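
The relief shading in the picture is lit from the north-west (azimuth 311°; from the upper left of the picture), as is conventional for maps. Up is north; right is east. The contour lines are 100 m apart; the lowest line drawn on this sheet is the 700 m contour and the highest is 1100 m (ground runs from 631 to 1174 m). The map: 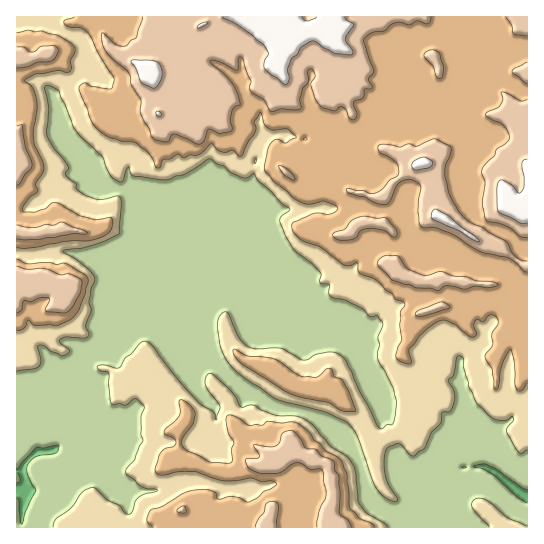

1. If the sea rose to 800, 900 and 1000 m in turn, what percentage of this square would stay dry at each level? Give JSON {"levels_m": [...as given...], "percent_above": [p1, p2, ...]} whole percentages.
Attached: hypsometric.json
{"levels_m": [800, 900, 1000], "percent_above": [69, 48, 17]}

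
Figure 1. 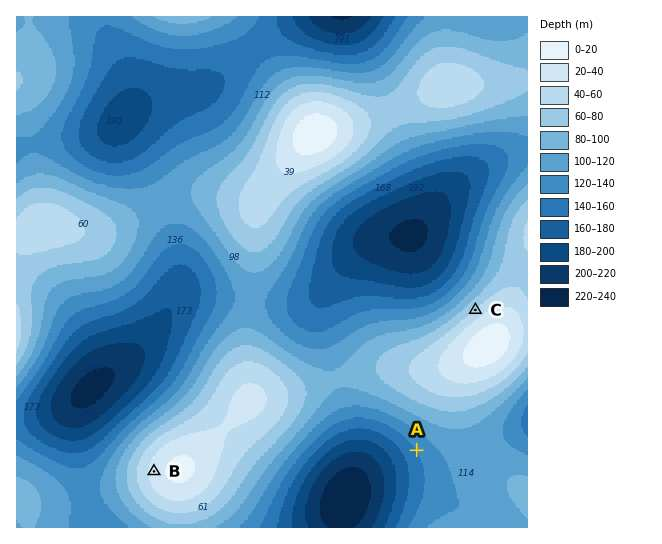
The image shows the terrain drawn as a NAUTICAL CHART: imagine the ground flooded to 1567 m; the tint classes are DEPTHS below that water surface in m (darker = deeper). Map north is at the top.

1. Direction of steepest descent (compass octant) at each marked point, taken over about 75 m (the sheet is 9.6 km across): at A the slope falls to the SW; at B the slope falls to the W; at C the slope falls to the NW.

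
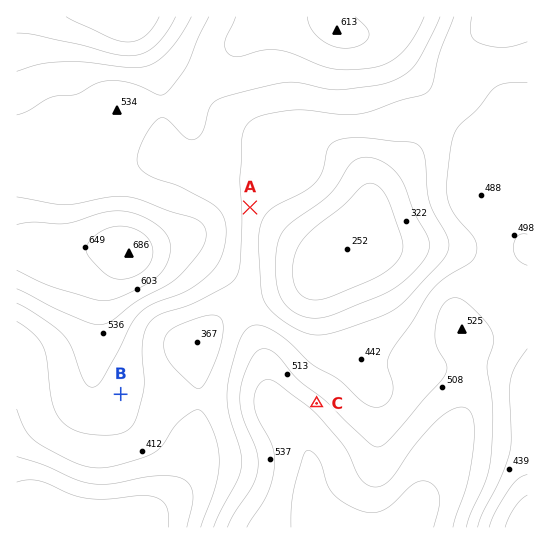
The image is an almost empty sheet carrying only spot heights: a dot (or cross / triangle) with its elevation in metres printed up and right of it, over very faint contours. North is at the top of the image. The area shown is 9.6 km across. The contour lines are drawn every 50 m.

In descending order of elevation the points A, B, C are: C B A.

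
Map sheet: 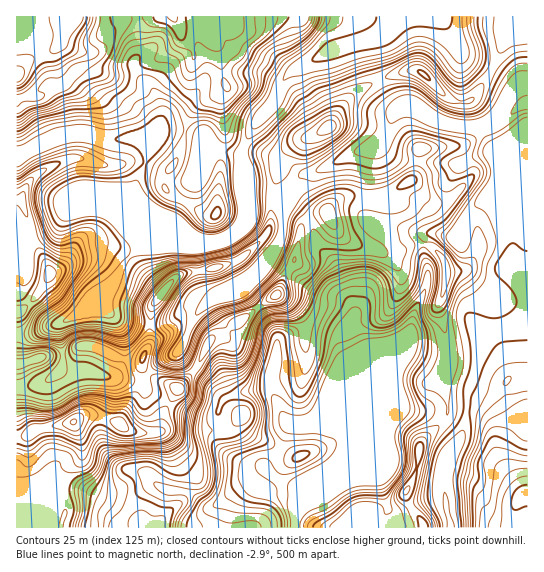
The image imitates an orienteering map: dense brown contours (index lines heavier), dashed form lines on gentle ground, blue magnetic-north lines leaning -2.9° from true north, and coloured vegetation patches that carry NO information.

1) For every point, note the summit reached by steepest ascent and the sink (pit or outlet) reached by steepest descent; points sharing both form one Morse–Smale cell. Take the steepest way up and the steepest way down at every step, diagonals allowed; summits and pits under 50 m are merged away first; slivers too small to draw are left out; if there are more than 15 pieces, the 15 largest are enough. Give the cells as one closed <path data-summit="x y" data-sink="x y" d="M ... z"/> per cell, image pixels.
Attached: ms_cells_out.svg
<path data-summit="74 422" data-sink="297 514" d="M289 192l-7 7-11-1-2 31-8 12-15 14-13 8-34 8 4 18 10 9-4 5-11 9-13-1-20 13-14 0-2 2 0 19-8 16-20-2-22-11-17-3-11 10-8 2-2 12-12 11-14 5-19 4 1 139 277 0 3-18 10-9 10-4 19-19 13-29 0-15-7-9-4-1-21-3-12 4-12 0-9-7-13-31 0-14 5-16 1-20-13-23-20-24 3-11 22-22 1 3 24 13 17 16 16 7 12 1 13 9-16-40-19-20-8-25-8-10-14-9z"/><path data-summit="74 422" data-sink="451 527" d="M527 103l-10 5-23 20-13 5-15 11-11 2 6 5 11 20 0 4-23 25-7 3-9 0-7-4-15-18-8 3-14 11-22 3 0 19 2 3 10 5 51 8-6 12 7 2 14 16 2 14-4 18-4 8 0 10 5 13 5 25-1 14-5 12 5 34-5 11 14 15 1 4 7-18 3-33 8-20 3-13 5-10 10-11 8-4 26-5z"/><path data-summit="17 75" data-sink="395 17" d="M137 16l-63 0-9 14-2 12-10 9 4 32-8 5-8 8-7 1-18-20 1 79 44-20 13-3 12 0 27 7 17-1 8 4 9 12 2-2-1-2 2 1 9-10 6-11 16 0 20 5 5 3 9 10 26 5 14-29 21-26 5-16-18-10-8-1-28 0-13 3-10 6-9 14-13 13-17 9-4 6 0-13-4-12-5-9-12-11-7-11 0-5 7-8z"/><path data-summit="329 214" data-sink="297 514" d="M374 147l-19 5-30 16-24 8-9 11-5 14 2 3 12 7 8 10 8 25 19 20 17 41-1 11-8 8-4 8 3 13 6 11-2 11 0 61 2 4 0 15-10 26 18-18 6-11 46-111 4-20 12-25 3-12-5-34-9 0-21 9-14-1-34-13-9-9-7-12-1-8 10-10 9-4 21 1 0-19z"/><path data-summit="525 494" data-sink="451 527" d="M527 328l-16 1-17 7-7 7-8 14-12 38-3 34-17 30-4 16 4 38 4 15 66-1-1-22 7-14-18-26-2-14 4-12 21-26z"/><path data-summit="277 295" data-sink="297 514" d="M269 257l-22 22-3 11 20 24 13 23-1 20-5 16 1 20 12 25 9 7 12 0 16-4 6 3 11 0 8 5 1-60 2-11-6-11-3-13 4-8 8-8 1-8-8-10-6-3-12-1-16-7-17-16-24-13z"/><path data-summit="173 17" data-sink="395 17" d="M294 16l-57 0-2 13-5 4-15 7-5 0-9-12-10-7-13 2-5-7-35 0 2 38-7 8 0 5 7 11 15 15 6 17 0 11 21-13 13-13 9-14 10-6 13-3 28 0 8 1 19 10 8-11 27-13-18-20-4-10z"/><path data-summit="74 422" data-sink="395 17" d="M86 133l-25 3-45 21 0 42 7 3 9 29-1 8 20-8 15-19 25-4 14 1 64 27 22-1-12-11-24-11-23-18 5-17 10-19-2-9-7-7-8-4-17 1z"/><path data-summit="74 422" data-sink="297 514" d="M527 16l-14 1 0 10-6 10-15 32 24 17-19 28-16 14-20-1-22-6-26-16-12 2-8 7-6 20-15 17-4 27 1 19 12 0 8-2 14-11 8-3 15 18 7 4 9 0 12-7 17-18 1-7-11-20-6-5 11-2 15-11 13-5 23-20 11-6z"/><path data-summit="406 491" data-sink="297 514" d="M402 408l-6 5-11 16-68 68-10 4-10 9-2 18 129-1-13-20-6-14 8-14 4-12 3-22 21-23-8-7z"/><path data-summit="329 127" data-sink="395 17" d="M370 40l-43 12-39 22-8 12-4 13-25 32-10 22 3 13 0 19 6 12 20 0 7-19 4-21 16-14 30-15 24-32 14-9 14-6-7-24z"/><path data-summit="217 214" data-sink="395 17" d="M181 131l-16 0-2 2-4 9-12 13-2 8-8 15-5 17 23 18 24 11 12 12 8 4 23 0 13-8 9-13 0-52-3-12-26-6-9-10z"/><path data-summit="50 274" data-sink="395 17" d="M91 208l-25 4-15 19-19 8 16 27 1 11-13 20-11 11-9 5 1 22 21-3 39-17 20-24 12-7 10-10 8-15 14-14 20-8 31 0-23-1-64-27z"/><path data-summit="74 422" data-sink="297 514" d="M429 245l-5 1 0 12 4 11-1 17-12 25-6 24-17 38-33 82 26-26 16-21 32 7 9 8 6-12-5-34 5-12 1-14-5-25-5-13 0-10 6-18 2-15-4-12z"/><path data-summit="423 74" data-sink="395 17" d="M438 16l-43 0-4 11-9 9-11 5 5 32 5 7 16-7 21-2 33 29 11 3 7-2 6-4 17-27-29-14-18-33z"/>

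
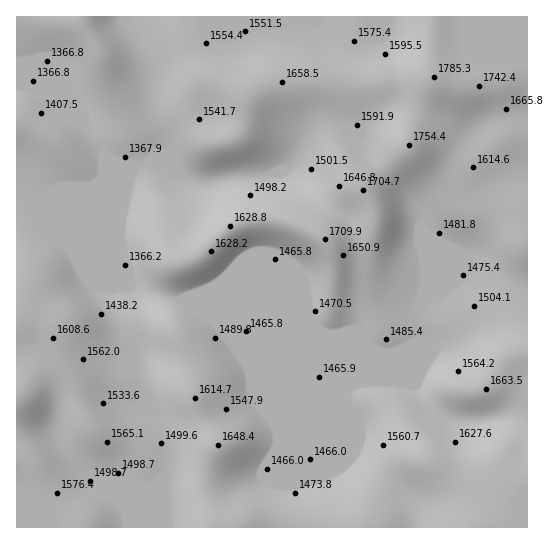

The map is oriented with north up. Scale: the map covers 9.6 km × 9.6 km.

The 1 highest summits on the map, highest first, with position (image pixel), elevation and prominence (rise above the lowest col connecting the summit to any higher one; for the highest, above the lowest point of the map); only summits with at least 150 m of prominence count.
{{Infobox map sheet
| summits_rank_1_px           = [434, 77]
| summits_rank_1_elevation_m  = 1785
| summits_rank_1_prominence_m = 258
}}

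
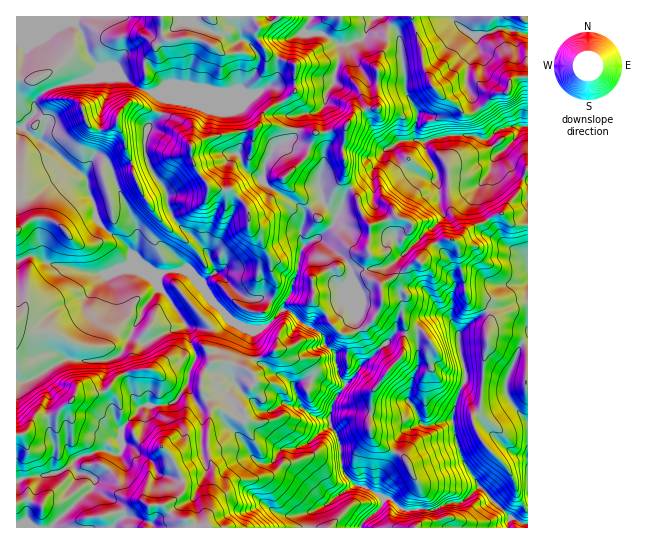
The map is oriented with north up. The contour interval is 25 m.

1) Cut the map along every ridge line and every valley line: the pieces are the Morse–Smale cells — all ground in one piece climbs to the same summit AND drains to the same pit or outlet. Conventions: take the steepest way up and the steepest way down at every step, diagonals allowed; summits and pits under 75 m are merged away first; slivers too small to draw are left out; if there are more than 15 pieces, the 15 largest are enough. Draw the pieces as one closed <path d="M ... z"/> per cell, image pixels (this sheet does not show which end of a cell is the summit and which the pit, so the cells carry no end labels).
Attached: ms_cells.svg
<path d="M382 16l-365 0-1 245 3 0 10-5 6 0 19 9 19 3 16 5 20 2 12-6 17 0 20 4 1 16-15 17-3 9-10 19 11 9 5 0 38-19 8 4 17 0 16-11 23 12 10 0 8-4 16-16-18-12-18 2-5-3-20-20-7-3-2-8-6-14-34-33-5-12-1-13-19-30-3-8 0-20 3-8 13-13 3-16-8-5 3-2 76 0 10 4 9 0 15-8 4 0 4 4 2 8 6 14 5 3 10-1-4 6-1 14-22 15-8 13-2 14 0 5 3 3 29 18 9 10 0 9-4 12 4 12-4 7-1 14-7 18 0 5-8 15 0 4 40 28 1 8 11 10 3 20 6 8-7 12-11-8-20-8-10 4-2 7 7 18 15 9 12 2 3 10 7 9 4 32 12 15-28 19-14 7-4 4 0 12 52 1 7-10 12-9 5-10 5 0 16 12 25 0 19-8 11 0 18-16 30 28 0 13 18 0 1-303-11 0-7-2-8-10-7 2-9 6-16 7-15 13-9-2-15 6-12 16-4 0-34 24-11-6-5-9 2-11 2-4-1-10 3-19-10-12-4-16-10-16-4-36 2-7 0-12 7-10 11-8 14-2 0-44 8-17 2-16 2-4z"/><path d="M35 256l-6 0-13 6 1 219 9-4 19-1 16-4 12-8 5-7 20-6 8 0 12 4 5-11 11-3 7-7 7-27 2-2 15 0 10-4 12-17 2 7 9 13 19-9 9-2 6-4-4 6 11 19-7 15 12 13 7 13 12 9 8-1 8-12 6-3 12 0 9-4 25-18-2-7-12-2-16-10-6-17 0-5 12-6 20 8 11 8 7-12-6-8-3-20-11-10-1-8-5-5-16-8-12-12-8-3-16 16-8 4-14-1-19-11-16 11-17 0-8-4-38 19-5 0-11-9 10-19 3-9 15-17-1-16-20-4-17 0-12 6-20-2-16-5-19-3z"/><path d="M187 384l-12 17-10 4-15 0-2 2-7 27-7 7-11 3-5 11-12-4-8 0-20 6-5 7-12 8-16 4-19 1-9 4-1 46 293 1 0-13 4-4 14-7 28-19-12-15-4-32-8-11-9 4-16 13-9 4-12 0-6 3-8 12-8 1-12-9-7-13-12-13 7-15-10-15 0-8-12 4-19 9-9-13z"/><path d="M273 87l-4 0-15 8-9 0-10-4-78 1 7 6 0 5-4 14-13 13-2 25 8 19 14 19 1 13 5 12 34 33 6 14 2 8 7 3 20 20 5 3 18-2 18 12 9-19 0-5 7-18 1-14 4-7-4-9 4-15 0-9-9-10-32-21 2-19 8-13 5-5 12-5 6-7 1-16-7-1-5-3-6-14-2-8z"/><path d="M390 25l-3 5-3 20-7 13 0 44-14 2-11 8-7 10 0 12-2 7 4 36 10 16 4 16 10 12-3 19 1 10-2 4-2 11 5 9 11 6 34-24 4 0 12-16 15-6 9 2 15-13 16-7 9-6 7-2 8 10 7 2 9 0 2-2 0-96-21 0-10 4-11 9-20-5-29 2-10 4-10-1-2-2 0-12 2-5 0-10-12-21 0-16-6-40z"/><path d="M453 16l-40 0-1 2 9 29 3 22 8 17 11 11 10 4 10 12 10 0 21-18 13-3 2-10 4-3 15-2 0-42-11-4-20-2-23 7-9-5-12-12z"/><path d="M411 16l-12 1-8 9 8 8 6 40 0 16 12 21 0 10-2 5 0 12 2 2 10 1 4-2 22-4 24 1 9 4 13-11 8-2 21-1-1-49-14 2-4 3-2 10-13 3-21 18-10 0-10-12-10-4-11-11-8-17-3-22z"/><path d="M479 487l-16 14-13 2-19 8-25 0-16-12-5 0-5 10-10 7-9 9 0 2 146 1 4-10-2-3z"/><path d="M527 16l-73 0-1 3 12 12 9 5 23-7 20 2 10 4z"/>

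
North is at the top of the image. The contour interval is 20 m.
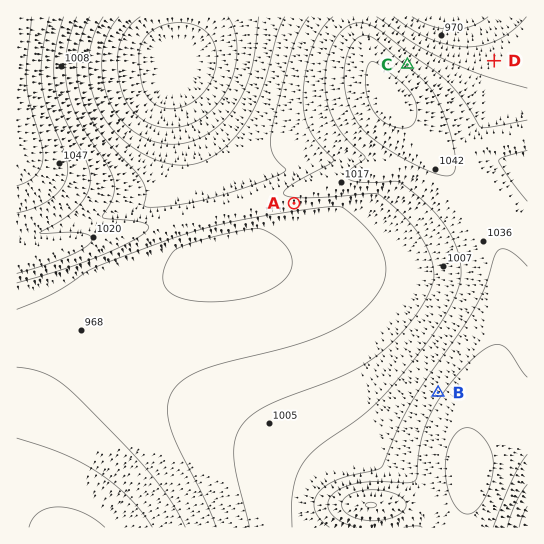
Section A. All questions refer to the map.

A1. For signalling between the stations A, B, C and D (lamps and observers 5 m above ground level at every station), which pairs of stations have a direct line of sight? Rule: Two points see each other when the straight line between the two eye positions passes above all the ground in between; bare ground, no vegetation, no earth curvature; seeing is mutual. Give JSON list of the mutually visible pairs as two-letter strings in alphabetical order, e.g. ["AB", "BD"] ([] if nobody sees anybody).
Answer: ["AB", "CD"]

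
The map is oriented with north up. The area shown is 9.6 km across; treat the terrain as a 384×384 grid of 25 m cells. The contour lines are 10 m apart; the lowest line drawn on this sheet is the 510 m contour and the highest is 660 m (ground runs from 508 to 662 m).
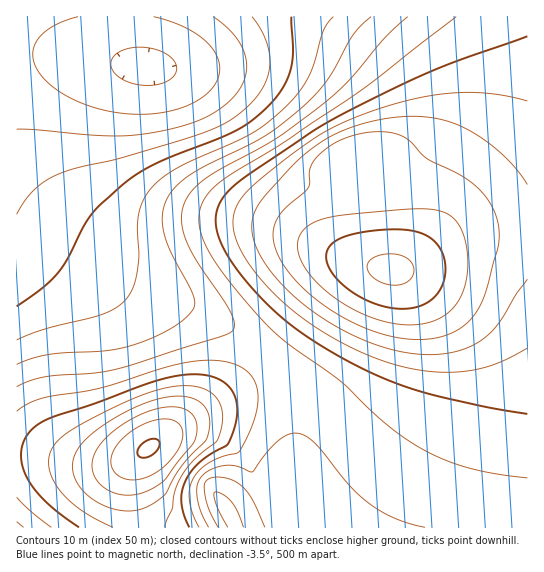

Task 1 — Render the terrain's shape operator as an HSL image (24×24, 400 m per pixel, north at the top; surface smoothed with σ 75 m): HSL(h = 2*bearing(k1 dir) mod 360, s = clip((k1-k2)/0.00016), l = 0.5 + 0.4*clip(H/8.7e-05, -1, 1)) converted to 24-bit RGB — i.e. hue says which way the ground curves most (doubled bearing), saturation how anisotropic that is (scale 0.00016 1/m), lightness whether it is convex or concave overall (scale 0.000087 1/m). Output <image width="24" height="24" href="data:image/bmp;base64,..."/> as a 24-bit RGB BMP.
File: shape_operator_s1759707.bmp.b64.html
<image width="24" height="24" href="data:image/bmp;base64,Qk32BgAAAAAAADYAAAAoAAAAGAAAABgAAAABABgAAAAAAMAGAAATCwAAEwsAAAAAAAAAAAAAjXyLiXqMjHuHk4p0l6ZegbVDZLQzaf9UXJ5JLwIxXhpigKhui82BhnCFhXWDhHqBhHyAhH1/hH1/hH2AhH6BhH6BhH6ChH6DhoGYgHmejXikqoGmsoeCua9vpdlMXv8DLVQXMQAzU2xXeuJyhoVwgXN+g3d/g3p/g3x+g31+hH1/hH5/hH6AhH6BhH6ChH6Eg4uidYCrc3C2nH/BzZjM0qW24cOk+rwyKgoJBi0sL7lbVs1pbXN3fHZ8gHl9gnt9g3x9g319g319g35+g35/g3+Ag3+Bg3+DhZilcpGuZIG5b3TEspbT5bvk6sjf/8zoljP1AJLjM//BUH+GY3Z9c3d9fnp+gXt8g3x8g358g358g399goB+goB/gYCAgoCCiKGidJ6mWpauVo22eYi9xKnS6sbj7sXn3bH1cXTnSV2qTmOOXm2EbnSAe3l+gXt8g3x7g357g4B7g4F8g4J9goJ+gYF/gIGAh5yQepqRX5uWTpuXVKCbg6Giw5+v36bE35TOw2/Pg1G3XlGbXV2LbGyDe3d/gXp7g3t5hX11hYBxhoRvgoVxf4R2foJ8foJ+iJeBf5F7a4p1VYZtSYVgUYxTmqBlvH9yzXGMymOnuVS6iVSidl6Qd2qFgWtzg2hdh2xRiXZNi4NQhoxWeoxccIpia4hpdYR5i5R3jY90gIZvZ31iUnpRUX5Gb4lHnY9NsmhPtlJlr1KGnlaTjVJ7gUhTgUxDh19HjHNPkIhXipNde5ZibJZkZpRtaJB4a4p/i5BvjoluiIBsf3xpb3lgZHpUan9Mg4hLk3xOmmJSmUlUkDdKhzdFhkNIiVhRjXFekolojpdvgJxycaBybqB9a5yGaZaNaYmMiYtti4RtiHtsg3ZrfndqeHtldX1ee4FahHlWhkw/iDIzjDpDjUpUjl1kjnBxj4iBjJeIiaCLhqaOf6iRd6WUb5+Yao+VaHmKhodvh4FvhnpvhHZvgXRwfndwfXtvfW9ifEZFgEBEh0lRjVllj2x8kH6SiY2bjpylk6WrlqyulK6qjKulf6Sic5GbaXiPZ2mFhIRzhH9zhHt0g3d0gnV1gXZ3gWpygE5ig09lh1tvi2qAiXmRg4mch5mqi6O0j6e5lae6mqe3nKexlqGphpCfc3WUbmaJbG6GgYF5gX95gnx6gnp7g3p/hHF/h1Z7i1iDjWOPhHGTfH6agpWmhaSyh6y6ia29i6i9kKG6l5u1oJqvopOomICei2mVe2iLc36Nf4B9gIB+gH6CgH2EgXmGhmCMhl2TgWWbfHGffICkg5aqhaawhbG1g7O2gq20gqKuh5WnkY2jpYugqH6VpGqOmWmTfHmSdXaOfoODfoKFfYGHfH+KeG6OdGGYcGWjb26reH2xgoyziZivi6Oog6SWd6GEb5t6b5J3eIl1i3t0mmxqpF9nn218lYKVh3qRfnWNfYaHfIeKe4eMeYSQZ2yXZG6jaXqtb4S2eIm8gYm9kIm5pYuupHx6n5VXgpBEboNAcHxGfnhMinNSmIhqlIyBkH6FjXiMhnWLe4qJeo2NeY2QdouTZoCbZIilZpCtapSyb5K1dIi4gHm+q3zO3Xzd3XCuwmFOiY4+XXc3WYNDXpdZeJZtjI54int5iXeBh3aGeoyHeI+Kd5GOdZKSZ5GXYZicYZ2eYp2bY5mXZZKTZYKTY2eik27G2p7x983+7M75mpPdbJ7AaaWkcpKFfYd7hXx7hnh/hXeDeIyAdo6AdI6Bco2CbouCY4h4XYRqWn9dX3lXY3RRYnBKW25FUnVFWJBSu5J65aPd6afwxYrgnXrAinmiiHuRiXuKiHmGhniFdYt1c4tycIlvboVtbIFra3toaXdjanNda3FXbHFUanJTY3dQW31GWoQ5aY0xlpw2sHxEt1tgsWmLpXGWmnWTknaNjHeJiXiHfYlyfIhueoVqd4FmdXxic3dfcXNbcHFZcHBXcHJWb3VVbnlTbX9QbYVKcYtFfJBDkJRGmIlQmXldmG9nlG90kHR9jXaCiniDhohwhoZrg4Jnf3xie3dednJac29YcW5XcXFWcHRXcHhYb31ab4NbcIhbc4xceI5dgY9ei5Bhj4plj4FqjXtvi3ZziXZ4iHh9iIBwhnxshHdogHNkfG9heG1gdW1fc3BgcnRhbnhia35jaIVkZotnaZBtbZFzco90eox2hIp3iol1ioR0ioB0iH11h3p3hXh5iHhyiHRvhm9tg2xrgGtrfGtteG1udnRwcHpyboF0bIp4apV/apyJbaCVcqCgeJKcfoWWh4GQjX+IjHx8in15iH54hn15hHx6"/>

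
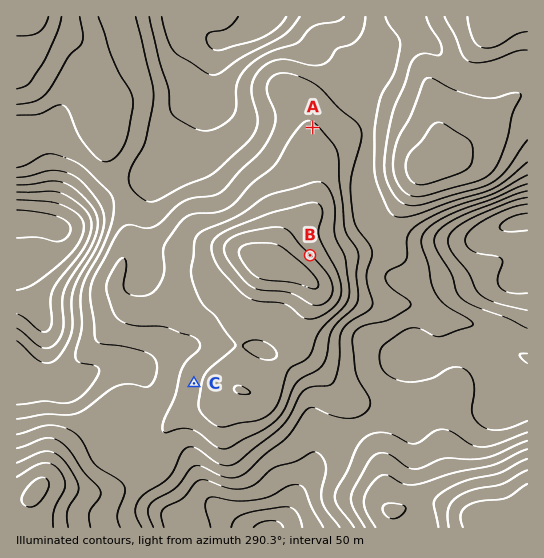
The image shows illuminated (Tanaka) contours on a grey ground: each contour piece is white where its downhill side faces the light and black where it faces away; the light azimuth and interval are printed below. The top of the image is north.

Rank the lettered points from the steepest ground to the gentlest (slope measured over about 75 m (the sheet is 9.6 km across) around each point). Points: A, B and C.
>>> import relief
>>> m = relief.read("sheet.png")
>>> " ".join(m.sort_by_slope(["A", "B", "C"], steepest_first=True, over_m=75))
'B C A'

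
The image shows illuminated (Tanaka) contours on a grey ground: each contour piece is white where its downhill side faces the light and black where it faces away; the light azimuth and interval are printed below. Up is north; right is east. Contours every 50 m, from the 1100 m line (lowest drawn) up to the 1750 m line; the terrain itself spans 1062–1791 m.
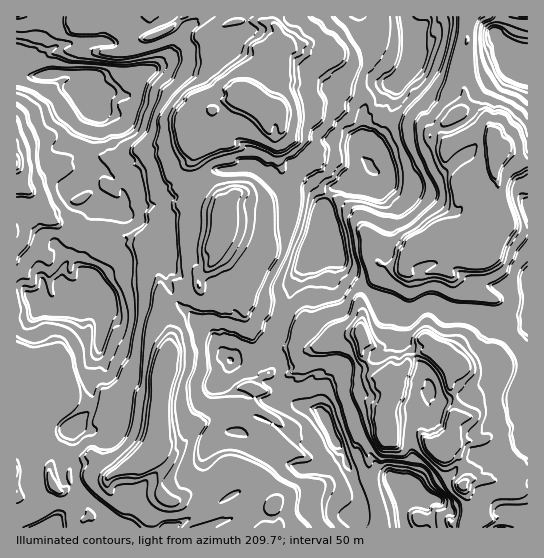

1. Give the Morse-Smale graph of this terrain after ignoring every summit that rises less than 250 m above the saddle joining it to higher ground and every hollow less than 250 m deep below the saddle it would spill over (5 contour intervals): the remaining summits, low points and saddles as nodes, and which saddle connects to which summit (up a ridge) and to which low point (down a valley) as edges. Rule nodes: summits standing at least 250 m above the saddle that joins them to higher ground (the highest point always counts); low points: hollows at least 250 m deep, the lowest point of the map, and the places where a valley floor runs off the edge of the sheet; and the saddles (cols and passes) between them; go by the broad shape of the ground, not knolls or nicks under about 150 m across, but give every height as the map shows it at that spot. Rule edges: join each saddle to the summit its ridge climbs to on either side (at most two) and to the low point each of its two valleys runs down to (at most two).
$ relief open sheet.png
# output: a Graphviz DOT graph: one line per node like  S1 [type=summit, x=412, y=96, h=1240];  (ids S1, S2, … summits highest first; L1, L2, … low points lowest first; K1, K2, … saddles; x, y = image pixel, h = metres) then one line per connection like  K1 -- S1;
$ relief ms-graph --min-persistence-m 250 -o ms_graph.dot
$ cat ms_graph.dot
graph terrain {
  S1 [type=summit, x=89, y=91, h=1791];
  S2 [type=summit, x=371, y=167, h=1727];
  S3 [type=summit, x=525, y=75, h=1674];
  L1 [type=low, x=494, y=158, h=1062];
  L2 [type=low, x=246, y=98, h=1062];
  L3 [type=low, x=17, y=165, h=1197];
  K1 [type=saddle, x=79, y=235, h=1545];
  K2 [type=saddle, x=279, y=374, h=1527];
  K3 [type=saddle, x=174, y=298, h=1340];
  K4 [type=saddle, x=466, y=29, h=1303];
  K1 -- S1;
  K1 -- L2;
  K1 -- L3;
  K2 -- S2;
  K2 -- L2;
  K2 -- L1;
  K3 -- S1;
  K3 -- S2;
  K3 -- L2;
  K4 -- S2;
  K4 -- S3;
  K4 -- L1;
}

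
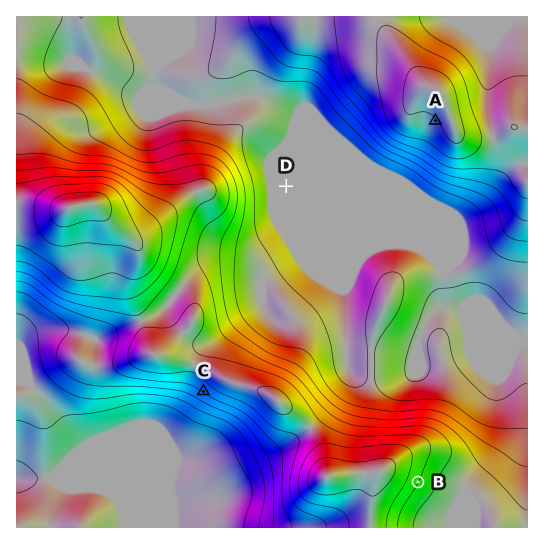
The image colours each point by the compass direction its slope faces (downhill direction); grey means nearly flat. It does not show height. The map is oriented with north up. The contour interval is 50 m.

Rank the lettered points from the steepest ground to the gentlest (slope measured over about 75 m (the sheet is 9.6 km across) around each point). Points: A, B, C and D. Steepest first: C B A D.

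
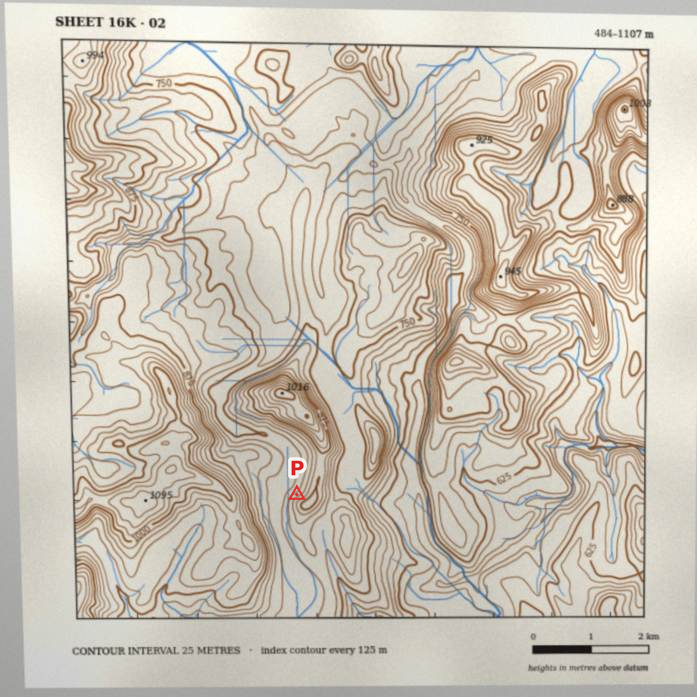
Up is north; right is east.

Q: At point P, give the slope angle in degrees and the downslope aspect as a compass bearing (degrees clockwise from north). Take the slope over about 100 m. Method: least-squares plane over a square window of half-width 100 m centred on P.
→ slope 18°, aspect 321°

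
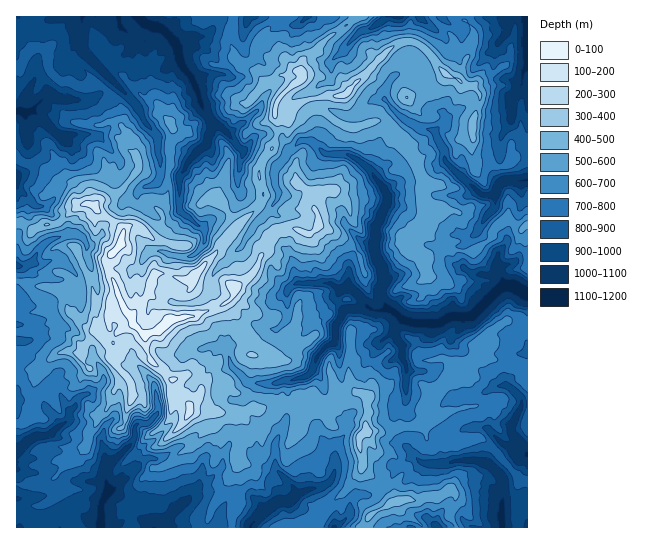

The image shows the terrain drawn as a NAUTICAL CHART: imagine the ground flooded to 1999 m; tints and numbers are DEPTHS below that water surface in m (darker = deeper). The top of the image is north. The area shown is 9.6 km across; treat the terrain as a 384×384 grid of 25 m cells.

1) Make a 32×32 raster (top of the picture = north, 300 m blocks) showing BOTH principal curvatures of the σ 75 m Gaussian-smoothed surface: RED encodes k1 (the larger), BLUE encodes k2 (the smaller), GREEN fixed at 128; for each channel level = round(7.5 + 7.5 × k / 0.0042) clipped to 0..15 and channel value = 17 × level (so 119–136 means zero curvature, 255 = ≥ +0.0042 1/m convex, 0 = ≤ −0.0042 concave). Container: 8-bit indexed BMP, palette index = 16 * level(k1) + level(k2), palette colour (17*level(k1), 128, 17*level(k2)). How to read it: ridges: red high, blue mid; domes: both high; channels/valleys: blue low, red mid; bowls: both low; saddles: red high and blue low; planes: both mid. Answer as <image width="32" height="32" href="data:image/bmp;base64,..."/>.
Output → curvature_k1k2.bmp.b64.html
<image width="32" height="32" href="data:image/bmp;base64,Qk02CAAAAAAAADYEAAAoAAAAIAAAACAAAAABAAgAAAAAAAAEAAATCwAAEwsAAAABAAAAAAAAAIAAABGAAAAigAAAM4AAAESAAABVgAAAZoAAAHeAAACIgAAAmYAAAKqAAAC7gAAAzIAAAN2AAADugAAA/4AAAACAEQARgBEAIoARADOAEQBEgBEAVYARAGaAEQB3gBEAiIARAJmAEQCqgBEAu4ARAMyAEQDdgBEA7oARAP+AEQAAgCIAEYAiACKAIgAzgCIARIAiAFWAIgBmgCIAd4AiAIiAIgCZgCIAqoAiALuAIgDMgCIA3YAiAO6AIgD/gCIAAIAzABGAMwAigDMAM4AzAESAMwBVgDMAZoAzAHeAMwCIgDMAmYAzAKqAMwC7gDMAzIAzAN2AMwDugDMA/4AzAACARAARgEQAIoBEADOARABEgEQAVYBEAGaARAB3gEQAiIBEAJmARACqgEQAu4BEAMyARADdgEQA7oBEAP+ARAAAgFUAEYBVACKAVQAzgFUARIBVAFWAVQBmgFUAd4BVAIiAVQCZgFUAqoBVALuAVQDMgFUA3YBVAO6AVQD/gFUAAIBmABGAZgAigGYAM4BmAESAZgBVgGYAZoBmAHeAZgCIgGYAmYBmAKqAZgC7gGYAzIBmAN2AZgDugGYA/4BmAACAdwARgHcAIoB3ADOAdwBEgHcAVYB3AGaAdwB3gHcAiIB3AJmAdwCqgHcAu4B3AMyAdwDdgHcA7oB3AP+AdwAAgIgAEYCIACKAiAAzgIgARICIAFWAiABmgIgAd4CIAIiAiACZgIgAqoCIALuAiADMgIgA3YCIAO6AiAD/gIgAAICZABGAmQAigJkAM4CZAESAmQBVgJkAZoCZAHeAmQCIgJkAmYCZAKqAmQC7gJkAzICZAN2AmQDugJkA/4CZAACAqgARgKoAIoCqADOAqgBEgKoAVYCqAGaAqgB3gKoAiICqAJmAqgCqgKoAu4CqAMyAqgDdgKoA7oCqAP+AqgAAgLsAEYC7ACKAuwAzgLsARIC7AFWAuwBmgLsAd4C7AIiAuwCZgLsAqoC7ALuAuwDMgLsA3YC7AO6AuwD/gLsAAIDMABGAzAAigMwAM4DMAESAzABVgMwAZoDMAHeAzACIgMwAmYDMAKqAzAC7gMwAzIDMAN2AzADugMwA/4DMAACA3QARgN0AIoDdADOA3QBEgN0AVYDdAGaA3QB3gN0AiIDdAJmA3QCqgN0Au4DdAMyA3QDdgN0A7oDdAP+A3QAAgO4AEYDuACKA7gAzgO4ARIDuAFWA7gBmgO4Ad4DuAIiA7gCZgO4AqoDuALuA7gDMgO4A3YDuAO6A7gD/gO4AAID/ABGA/wAigP8AM4D/AESA/wBVgP8AZoD/AHeA/wCIgP8AmYD/AKqA/wC7gP8AzID/AN2A/wDugP8A/4D/AIaWhqeVc5emhYKnuJTngbPZ1se0kNfGhrbCktS1loLGpaaXhqeCp5aXlXGWtsamgYCCuOeks7X459W2x6eGctfGtqemtoN0x4aXhnOnppS3poGAgeaUo6SVlsfZloaCx5WWp5WlgcaT6LeHg5THqKeRt7ejhfiVdKaEg7bHsrLnpbenx9hyoMShsbeDtcaWprOXl4R095amkpOTkICj9nKQoKOm95DWoOf3k6aWlYanksiWhJL4toSEqKfG2NWikufHkILWsfZwoMXnhJeGl5eDt4THgdallaeol4WTk6PDpqXGgLf1w9bAtte2tqWnuLant8eVs7aEk6eHp7jIuZCVpaTFcLW1+YDXlcd1ppSUpbfIpLbXyKaAuJeFlJOjoZa3dIXogNa1kPbHpaakkZOAkIDmpIWnyJCzlpiYloTHl6bWpdS0toL3hISWt5G6yMjZgPfClrWzoOm3p7aXpraThJW3w6allbSVdYSDg8eXlqbXkNOlcNLTpreTyKiHhrWWdYO3p5XWxuiFlXWVpXSUprai1On4oqOCgpR017ent4eVx4Smt7eDtvX21qamtqXGh8iQkYGAo5WUgpGD2LeWlraWlJXnhLZzpJKD55Z0gMbIpdLAweW1yJfGhoKzcta2pYSktdaD2MXX16HZ5paVgJCQkPiygdW4uNi0pZKTkJKUk7HnlJHGhJH2soOmxbeTl7iC9oCWpreWcbSlkuXWkMX5kLf4pZDR9pD2k4PnhJW4hrbEgLm4hpa259Wh59X3sXCTgfjV1pWWkJb4gLfm18jItMWAubenhoSB5bPotqbjxrfllKaTtYC0krT2kJSUtqaix4CVlrenx8iA97SBo4LZ6ceDgrjHoNnIlHP2gZTIpceXtnCXxpSTtbDWpZOXpqWnlbW0gOWQqMeipeaR6KW4uKiAk4bX2MWQ5ZCAtKenlYS2hOi09IC4pOOk9oDndJbJkIG3lsWCkOi21re1lcZzprWk6IH1g4CU9WD3s8OkgICjpobIt5C31oWkpqPXkGGRgcjIgNbYtNGQ5ZLTk4KXuKiGx7ekkLj4hZOmlJPG+OfH2JOj6be0kKWg1tm4lbalpsi0gMWShfiGg6SUk6OCg4W2gNe4lnCW2fiA56W2tMaDk6DplYSVxJZzpKWlpce3xZDWp5emgcemluTE1ZGz+MaFs8ellbfnqJWCuJW2lraA14amhIGUooK0pZXZyJKW18ZzhnX41oLF1ZOnlpelgNeWhpeWg8em2JSWt6bVk3GW98VkxrWE1nHWk5eXqYW1p4aVp4SEc4bHk5enhZb3kqGW1/jHk5bHlaKzlpWVhaWmhaWDhafIs9eBpsaihIX1w4CBppLEtceWhLQ="/>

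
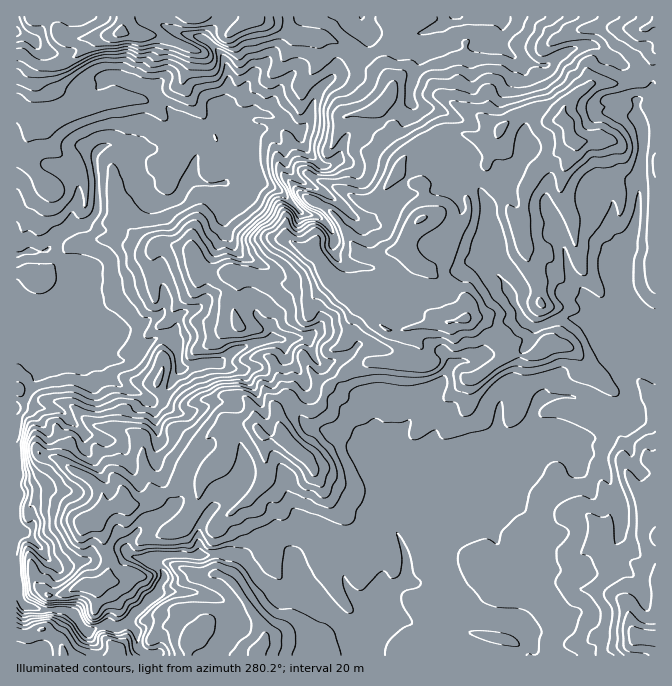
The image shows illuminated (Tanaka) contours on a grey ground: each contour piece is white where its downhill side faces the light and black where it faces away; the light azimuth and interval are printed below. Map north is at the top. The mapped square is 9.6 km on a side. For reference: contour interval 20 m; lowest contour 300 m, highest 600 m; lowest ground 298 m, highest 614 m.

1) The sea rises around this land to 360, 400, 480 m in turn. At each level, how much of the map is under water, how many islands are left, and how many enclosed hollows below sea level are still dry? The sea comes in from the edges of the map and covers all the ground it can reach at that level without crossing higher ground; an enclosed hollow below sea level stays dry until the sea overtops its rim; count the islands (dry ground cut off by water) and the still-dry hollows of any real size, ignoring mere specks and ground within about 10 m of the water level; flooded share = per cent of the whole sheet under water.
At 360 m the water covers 11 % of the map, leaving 0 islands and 0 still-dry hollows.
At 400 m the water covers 18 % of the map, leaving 0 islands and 0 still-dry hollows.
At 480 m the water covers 49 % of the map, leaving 0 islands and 0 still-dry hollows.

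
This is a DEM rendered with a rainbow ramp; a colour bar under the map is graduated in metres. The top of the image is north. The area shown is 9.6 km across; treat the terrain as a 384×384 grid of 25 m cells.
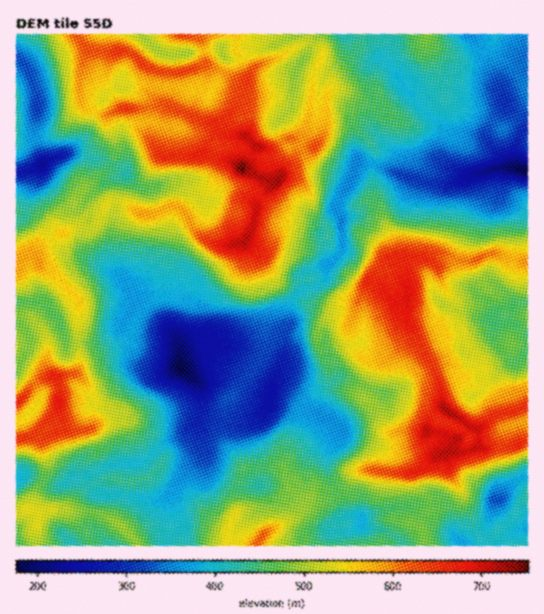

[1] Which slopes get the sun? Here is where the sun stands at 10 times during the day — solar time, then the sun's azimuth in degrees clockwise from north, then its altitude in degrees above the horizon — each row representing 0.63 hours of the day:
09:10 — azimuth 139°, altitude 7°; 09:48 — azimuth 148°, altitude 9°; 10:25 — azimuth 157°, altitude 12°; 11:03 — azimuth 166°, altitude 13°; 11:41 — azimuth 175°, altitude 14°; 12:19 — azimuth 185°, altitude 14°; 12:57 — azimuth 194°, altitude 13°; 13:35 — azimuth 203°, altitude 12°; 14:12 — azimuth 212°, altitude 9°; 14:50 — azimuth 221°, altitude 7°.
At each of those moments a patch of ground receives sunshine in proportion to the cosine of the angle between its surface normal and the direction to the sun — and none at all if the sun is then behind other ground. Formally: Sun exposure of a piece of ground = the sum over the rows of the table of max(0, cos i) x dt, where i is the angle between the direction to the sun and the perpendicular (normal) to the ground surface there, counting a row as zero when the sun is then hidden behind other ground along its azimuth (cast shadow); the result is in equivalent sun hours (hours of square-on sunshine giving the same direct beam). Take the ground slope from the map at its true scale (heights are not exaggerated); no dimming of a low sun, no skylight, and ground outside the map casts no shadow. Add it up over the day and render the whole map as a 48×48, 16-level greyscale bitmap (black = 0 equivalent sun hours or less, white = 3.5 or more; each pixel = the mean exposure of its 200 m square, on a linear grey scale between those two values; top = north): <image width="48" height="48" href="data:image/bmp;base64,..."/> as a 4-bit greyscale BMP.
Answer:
<image width="48" height="48" href="data:image/bmp;base64,Qk32BAAAAAAAAHYAAAAoAAAAMAAAADAAAAABAAQAAAAAAIAEAAATCwAAEwsAABAAAAAAAAAAAAAAABEREQAiIiIAMzMzAERERABVVVUAZmZmAHd3dwCIiIgAmZmZAKqqqgC7u7sAzMzMAN3d3QDu7u4A////AHh0R2V6lDVUVVRDOYZVIRESNHdURoZlM2Z2mWaIQ0VEVERCEnd2ZVQTWIZWeIU1ZZZ7qIhjIjREVDJTEANniGVWZURXmYYiV0Q0RDEAEjNEQyITIRNGeJq5ZUVVeZYhNwEQASESRWVEMRIAATRFVniImZhmiodlRQFCEUaIiJhjIRJEM0VERGirvO286mipYzNodVQzI1d0MiNGd2VDI3re3d//6ZvdtqqpiIhUQyVlMzNERVQzISEhAAJ6jf///f7buoiZmGJEM0QQEjMzIQAAAjRVeL3u//29//uIh4UiNEIAEjMzMxEiRVdkRRQjSRNXms26qGZkNEIQABIjNDNFZWV1MoZSEBBGUgJXd1RWVERDEAEzNFZkEBISWTFpdIIWYxE1Q0RFVFZlQRNFVomFMiIogQAVi5g1VVUxASEiIjVmQzNGiKlkNDRDEAAAAQaENGQyEAAAASJGZUM1d2RFZUVDIRERIRKJaWIyERAAJFQ1d1Q0Z0SJqYZUI0QwACIQAjMzNEQyRlREaGVVd4mpmYdzRDQyADIQACRFZ2ZVVVQ0VnZohpllaJljQ0MiQ1MhATREVmVWVVVEVneId3U1Z4dCNFIkVTQyFGUzVVVWZWZnZmZ3Z4hmeIY0VUM0REZDV3ZURmeJmYiYdmVUZ2d3eIU0RDNDNlQ0d3dlVYrN3d25mImFRkaHiGVTI0ZVZTNHhlVmVHq6iavf/ah1NGaIhmdTVlZ3VLmJhTRUVWZmdnm7vNtCESOIZFVWdEZ2irm5UiM0VmZmZ5vLuZh2IRJlNERZZ3ZYqXmmMiNGZ2d2aamry4dTIiESRTSKq8qKmmdUNEVoiIdnq7y6q5i5UxESVVelaIzZdjREZniIh3iavf7KdYd3ZzMyIiEjMQFEIAE2iZqYmqqpykNGY0dlVTZBAAAAAAAAAAAkRmiZq7mJYAISZDV2YzQhEAAAAAAAACESEUWHm7qYMQISZ2ZmUTMjEAAAAAAAATIhNDRnYxSFIjNWV4doc1dkEAAAAAAAAhABJVIzEAAAJFRVOKiadkI0IAAAAAAAIgABJFMAABETRWZEZ7y2VlIiEQAAAAARAAABIiNCFZqHd5rdhEdkVmQyESMzMRAAAIMAABE2Z7///st0MhJHh3VEZ3dUV4dSErl1EUZ4iJdmeFMRViA5yYeJiId3iZmIm2i9yWeYiWEREUVXUyREeoqnaJmZmGVpllRZzJiplyIRNGVVEAIyJ4hliYmIZlaIhVMke9u6lTV3l1QQIQAUNGZnd2VGeIhjV1M0aadb2piYMAJURTIkRFZmZDJXdmZTN1VVZ2MRETQhERNFZlQ0RWZlUyRmZlVFZ0RnZlZRAjEjNENFVEQ0RWZVQ0ZmVVRWdjRnZnd1Vnmql3VFVEQ0QjMzNGZmVmZndSV3ZXeJipZWiYMBaGZDYzMyNXiHZmZ3ZViIZXmcxgAAAhAgBIljVTRUV3iHZVZ3VaqHd2Q0MAAiNTJTEAOGMzRndmd2VDVmZpiImDAAACe+t7p2VUIDESNFVWZlMiVXdw=="/>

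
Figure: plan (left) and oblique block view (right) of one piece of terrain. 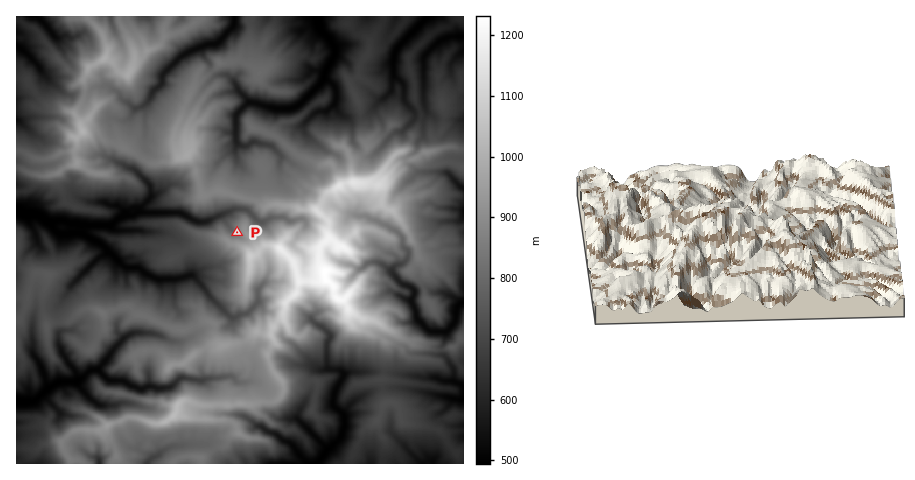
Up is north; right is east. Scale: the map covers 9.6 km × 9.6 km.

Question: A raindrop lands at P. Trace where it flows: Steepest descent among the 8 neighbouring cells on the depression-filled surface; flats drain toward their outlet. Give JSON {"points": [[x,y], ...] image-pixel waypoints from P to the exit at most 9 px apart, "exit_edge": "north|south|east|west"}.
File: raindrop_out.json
{"points": [[237, 232], [228, 225], [220, 216], [210, 220], [201, 222], [192, 218], [182, 214], [173, 213], [164, 213], [154, 213], [145, 213], [136, 214], [126, 215], [117, 220], [108, 225], [98, 225], [89, 225], [80, 224], [70, 223], [61, 221], [52, 222], [42, 217], [33, 214], [24, 214], [17, 210]], "exit_edge": "west"}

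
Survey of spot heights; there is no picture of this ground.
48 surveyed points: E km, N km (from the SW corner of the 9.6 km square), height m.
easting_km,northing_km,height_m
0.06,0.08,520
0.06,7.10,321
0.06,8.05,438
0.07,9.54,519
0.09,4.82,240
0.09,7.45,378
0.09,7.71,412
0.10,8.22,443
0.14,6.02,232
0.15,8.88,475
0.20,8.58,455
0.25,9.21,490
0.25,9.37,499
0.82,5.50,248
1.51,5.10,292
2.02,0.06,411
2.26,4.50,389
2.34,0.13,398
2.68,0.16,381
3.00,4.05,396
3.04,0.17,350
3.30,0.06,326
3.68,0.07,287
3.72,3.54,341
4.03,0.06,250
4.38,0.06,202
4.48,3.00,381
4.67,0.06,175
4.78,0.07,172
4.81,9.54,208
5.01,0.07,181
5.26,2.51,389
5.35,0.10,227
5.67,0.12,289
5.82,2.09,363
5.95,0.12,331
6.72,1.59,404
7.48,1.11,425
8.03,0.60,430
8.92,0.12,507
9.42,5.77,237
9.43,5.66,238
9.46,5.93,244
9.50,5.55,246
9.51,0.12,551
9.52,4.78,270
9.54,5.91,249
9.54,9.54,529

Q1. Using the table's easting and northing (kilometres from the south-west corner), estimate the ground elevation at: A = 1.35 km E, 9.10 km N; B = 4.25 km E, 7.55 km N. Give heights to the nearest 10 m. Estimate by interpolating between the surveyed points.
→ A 420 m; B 350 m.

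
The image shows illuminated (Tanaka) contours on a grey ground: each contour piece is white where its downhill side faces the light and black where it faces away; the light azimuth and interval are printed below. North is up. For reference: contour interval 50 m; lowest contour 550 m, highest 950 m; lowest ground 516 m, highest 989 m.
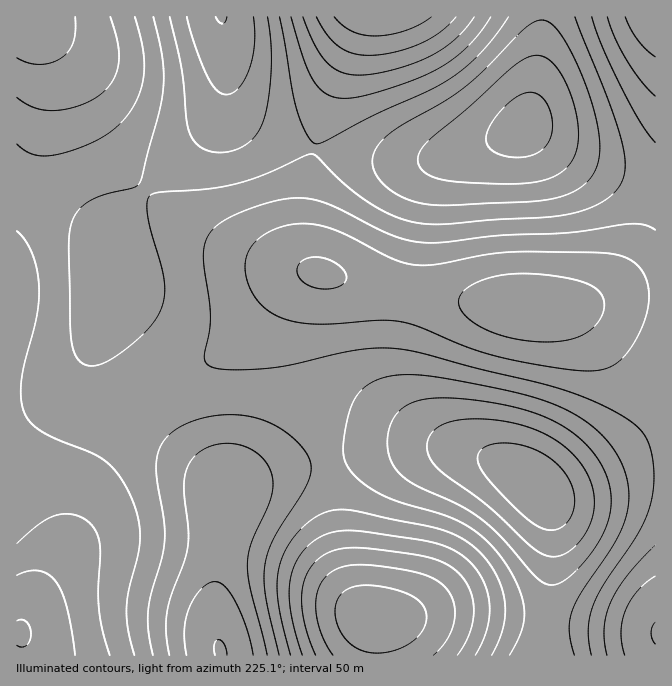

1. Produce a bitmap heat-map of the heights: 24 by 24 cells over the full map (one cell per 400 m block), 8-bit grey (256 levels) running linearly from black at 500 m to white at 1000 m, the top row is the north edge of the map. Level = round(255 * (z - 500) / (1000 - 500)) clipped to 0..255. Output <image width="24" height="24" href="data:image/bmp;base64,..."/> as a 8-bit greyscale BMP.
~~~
<image width="24" height="24" href="data:image/bmp;base64,Qk12BgAAAAAAADYEAAAoAAAAGAAAABgAAAABAAgAAAAAAEACAAATCwAAEwsAAAABAAAAAAAAAAAAAAEBAQACAgIAAwMDAAQEBAAFBQUABgYGAAcHBwAICAgACQkJAAoKCgALCwsADAwMAA0NDQAODg4ADw8PABAQEAAREREAEhISABMTEwAUFBQAFRUVABYWFgAXFxcAGBgYABkZGQAaGhoAGxsbABwcHAAdHR0AHh4eAB8fHwAgICAAISEhACIiIgAjIyMAJCQkACUlJQAmJiYAJycnACgoKAApKSkAKioqACsrKwAsLCwALS0tAC4uLgAvLy8AMDAwADExMQAyMjIAMzMzADQ0NAA1NTUANjY2ADc3NwA4ODgAOTk5ADo6OgA7OzsAPDw8AD09PQA+Pj4APz8/AEBAQABBQUEAQkJCAENDQwBEREQARUVFAEZGRgBHR0cASEhIAElJSQBKSkoAS0tLAExMTABNTU0ATk5OAE9PTwBQUFAAUVFRAFJSUgBTU1MAVFRUAFVVVQBWVlYAV1dXAFhYWABZWVkAWlpaAFtbWwBcXFwAXV1dAF5eXgBfX18AYGBgAGFhYQBiYmIAY2NjAGRkZABlZWUAZmZmAGdnZwBoaGgAaWlpAGpqagBra2sAbGxsAG1tbQBubm4Ab29vAHBwcABxcXEAcnJyAHNzcwB0dHQAdXV1AHZ2dgB3d3cAeHh4AHl5eQB6enoAe3t7AHx8fAB9fX0Afn5+AH9/fwCAgIAAgYGBAIKCggCDg4MAhISEAIWFhQCGhoYAh4eHAIiIiACJiYkAioqKAIuLiwCMjIwAjY2NAI6OjgCPj48AkJCQAJGRkQCSkpIAk5OTAJSUlACVlZUAlpaWAJeXlwCYmJgAmZmZAJqamgCbm5sAnJycAJ2dnQCenp4An5+fAKCgoAChoaEAoqKiAKOjowCkpKQApaWlAKampgCnp6cAqKioAKmpqQCqqqoAq6urAKysrACtra0Arq6uAK+vrwCwsLAAsbGxALKysgCzs7MAtLS0ALW1tQC2trYAt7e3ALi4uAC5ubkAurq6ALu7uwC8vLwAvb29AL6+vgC/v78AwMDAAMHBwQDCwsIAw8PDAMTExADFxcUAxsbGAMfHxwDIyMgAycnJAMrKygDLy8sAzMzMAM3NzQDOzs4Az8/PANDQ0ADR0dEA0tLSANPT0wDU1NQA1dXVANbW1gDX19cA2NjYANnZ2QDa2toA29vbANzc3ADd3d0A3t7eAN/f3wDg4OAA4eHhAOLi4gDj4+MA5OTkAOXl5QDm5uYA5+fnAOjo6ADp6ekA6urqAOvr6wDs7OwA7e3tAO7u7gDv7+8A8PDwAPHx8QDy8vIA8/PzAPT09AD19fUA9vb2APf39wD4+PgA+fn5APr6+gD7+/sA/Pz8AP39/QD+/v4A////ADRAU2mGq9Hk1qdrOBsSFyZBaJCnoX9WOTZDWG6Krc7cypldKxAKDx02XIahn4FYO0JKW26HpcPPvZBaLxoXHSg9YYuprJFpS1NUXmyAnLfEt5JmRjg4PUZXd6C+w6qDYmRfYmt9l7PDvKB+Zl5iaHB/m7/a3MSceXFoaXCAmrXHxK+Vg4CHkJuqwt7w7dGqhndxc3mInrbGxbWgk5SfrbvL3vD3682oiXt6fYKMna+6ua2elpupu8va5u7q2LqbhX6Dh4mNlJ6lpJ2Vk5uqu8nS19XKt5+Kf4KLj46Lio2PkI6Mj5ejr7a4tK2hkoN7e4OQlpSOh4OCgoKEiI+WmpmTioB3b2ttdoCRm5yWjIR+enh4en6Af3luY1pVVFdfbnuQn6SflYh9dGxnZWZoZ2BVSkNBREpVZneOoKilmYt7bF9VUVNYWldPRkBAQ0lTYnqPoaikmIl4aFlOSk9ZYWNeV1JSVFdcaIGRn6SglYh6bWBXV2Bve4B9eHRzcnFwdYiSm5+clY2FfHNucX2OnaSjoJ2cmJCIhIqOlJiZmpqYkouHi5ipucHExcXCuquZjYSDiI6Wn6erqJ+YmaO0xM/X3eDe0bqhjXh1eYGOoLG6t6qdl56ru8nW4+zr276ehWlmaXKDnLXFwrCai4qUorHE2Ojq2biTd1lXW2Z6mLnOy7OTenBzfo6kv9fezquEZklLU2B3msDY1LWKZVJOVmZ/oL7LvppyVDxDUWJ9o8rh2bJ9TjMsMUFbgKS3rYpgQw=="/>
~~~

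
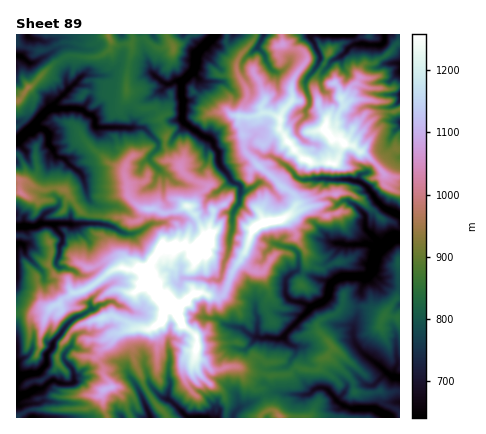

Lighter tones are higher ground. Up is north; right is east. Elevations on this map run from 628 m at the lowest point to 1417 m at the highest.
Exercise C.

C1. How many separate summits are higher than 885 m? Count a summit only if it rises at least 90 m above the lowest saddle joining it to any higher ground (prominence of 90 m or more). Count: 6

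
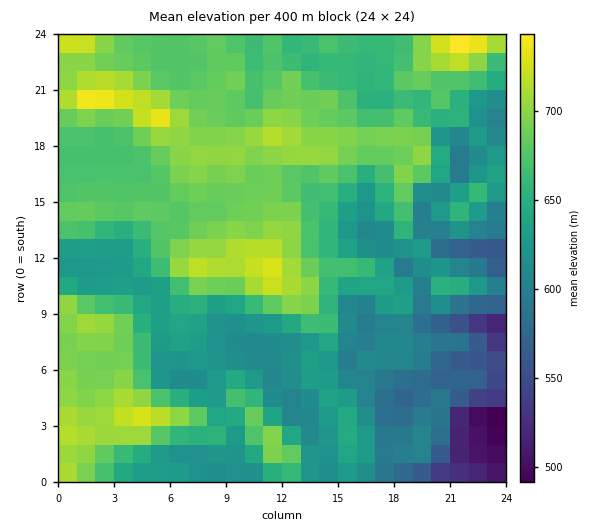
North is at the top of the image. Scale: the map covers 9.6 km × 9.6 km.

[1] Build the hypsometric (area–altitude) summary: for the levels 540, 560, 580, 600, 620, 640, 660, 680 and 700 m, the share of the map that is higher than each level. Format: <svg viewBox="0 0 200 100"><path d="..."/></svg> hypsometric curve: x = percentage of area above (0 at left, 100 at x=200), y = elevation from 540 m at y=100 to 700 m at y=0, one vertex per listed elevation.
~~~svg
<svg viewBox="0 0 200 100"><path d="M194 100l-3-12-6-13-11-13-25-12-26-12-20-13-35-13-41-12"/></svg>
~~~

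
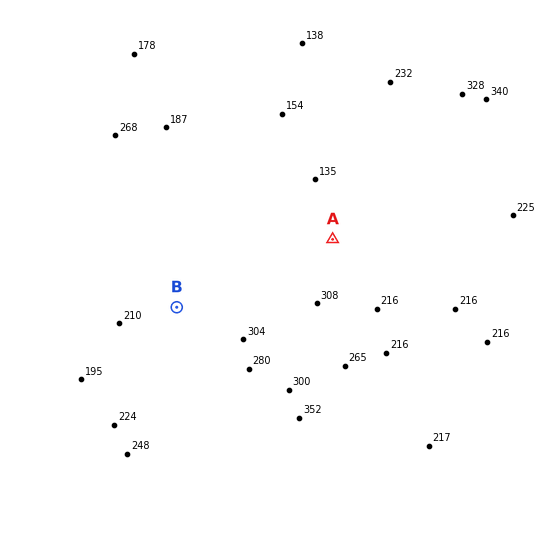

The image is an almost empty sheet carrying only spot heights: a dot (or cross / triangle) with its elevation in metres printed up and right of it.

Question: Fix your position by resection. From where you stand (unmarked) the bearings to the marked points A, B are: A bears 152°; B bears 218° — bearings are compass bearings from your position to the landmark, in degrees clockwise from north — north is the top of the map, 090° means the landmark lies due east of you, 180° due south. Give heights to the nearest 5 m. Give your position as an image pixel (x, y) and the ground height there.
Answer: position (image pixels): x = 291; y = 161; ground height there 135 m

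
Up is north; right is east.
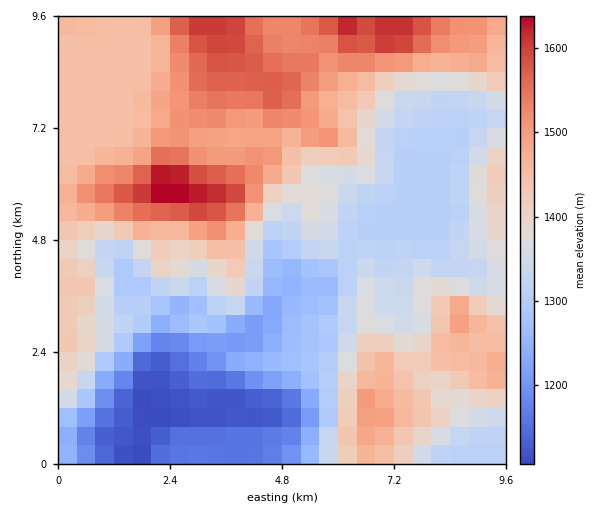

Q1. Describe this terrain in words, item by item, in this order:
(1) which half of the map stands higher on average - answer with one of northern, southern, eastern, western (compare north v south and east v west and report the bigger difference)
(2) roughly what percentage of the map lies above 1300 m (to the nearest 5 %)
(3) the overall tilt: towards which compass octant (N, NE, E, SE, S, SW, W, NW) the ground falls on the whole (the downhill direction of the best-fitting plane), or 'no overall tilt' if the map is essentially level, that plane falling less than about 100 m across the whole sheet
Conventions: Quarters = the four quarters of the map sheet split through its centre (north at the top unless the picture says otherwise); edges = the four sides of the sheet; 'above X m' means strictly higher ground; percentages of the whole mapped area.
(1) Taken as a whole, the northern half is higher than the southern.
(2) Roughly 80 % of the ground is higher than 1300 m.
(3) On the whole the ground falls towards the south.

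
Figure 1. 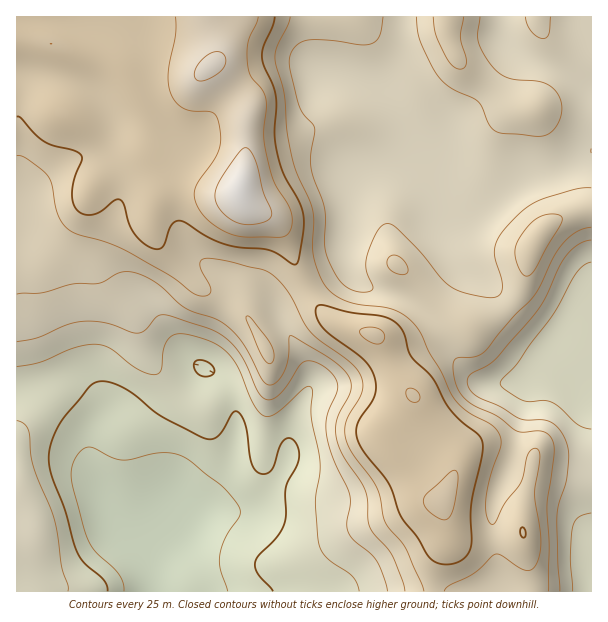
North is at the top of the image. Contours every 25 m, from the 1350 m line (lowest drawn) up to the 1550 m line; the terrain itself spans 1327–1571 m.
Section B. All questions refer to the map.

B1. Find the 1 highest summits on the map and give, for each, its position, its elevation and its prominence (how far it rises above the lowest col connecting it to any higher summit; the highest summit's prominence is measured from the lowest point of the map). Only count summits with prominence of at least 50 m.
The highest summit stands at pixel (240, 189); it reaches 1571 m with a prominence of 244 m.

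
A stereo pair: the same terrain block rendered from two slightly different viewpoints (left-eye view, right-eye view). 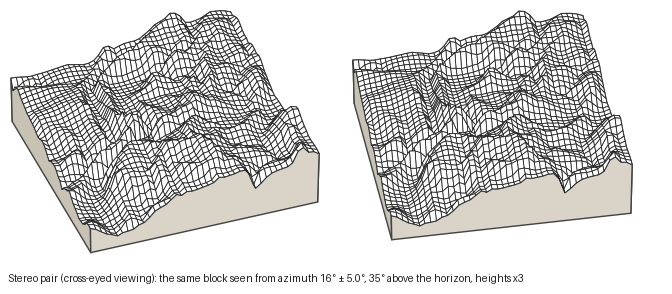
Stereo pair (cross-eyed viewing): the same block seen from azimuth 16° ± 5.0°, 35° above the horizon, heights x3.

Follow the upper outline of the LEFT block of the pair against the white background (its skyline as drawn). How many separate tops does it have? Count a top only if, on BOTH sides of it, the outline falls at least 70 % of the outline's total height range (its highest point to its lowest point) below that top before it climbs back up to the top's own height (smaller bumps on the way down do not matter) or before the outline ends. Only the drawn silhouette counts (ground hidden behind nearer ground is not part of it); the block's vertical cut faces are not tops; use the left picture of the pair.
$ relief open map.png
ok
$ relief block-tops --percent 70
0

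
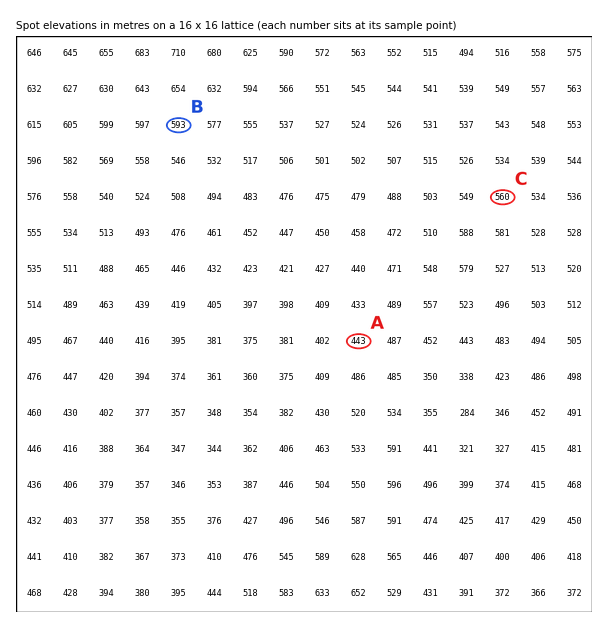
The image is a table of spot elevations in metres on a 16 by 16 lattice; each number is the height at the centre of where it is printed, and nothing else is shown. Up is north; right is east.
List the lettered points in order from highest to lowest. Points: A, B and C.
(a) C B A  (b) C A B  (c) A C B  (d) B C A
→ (d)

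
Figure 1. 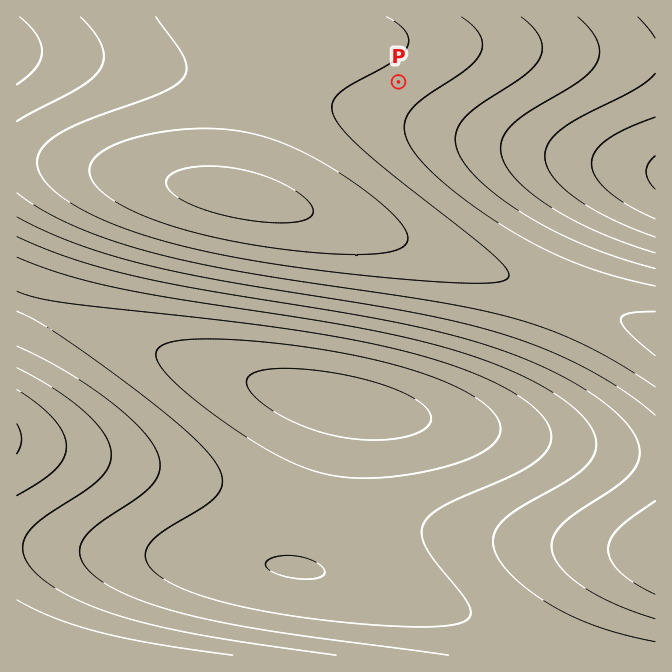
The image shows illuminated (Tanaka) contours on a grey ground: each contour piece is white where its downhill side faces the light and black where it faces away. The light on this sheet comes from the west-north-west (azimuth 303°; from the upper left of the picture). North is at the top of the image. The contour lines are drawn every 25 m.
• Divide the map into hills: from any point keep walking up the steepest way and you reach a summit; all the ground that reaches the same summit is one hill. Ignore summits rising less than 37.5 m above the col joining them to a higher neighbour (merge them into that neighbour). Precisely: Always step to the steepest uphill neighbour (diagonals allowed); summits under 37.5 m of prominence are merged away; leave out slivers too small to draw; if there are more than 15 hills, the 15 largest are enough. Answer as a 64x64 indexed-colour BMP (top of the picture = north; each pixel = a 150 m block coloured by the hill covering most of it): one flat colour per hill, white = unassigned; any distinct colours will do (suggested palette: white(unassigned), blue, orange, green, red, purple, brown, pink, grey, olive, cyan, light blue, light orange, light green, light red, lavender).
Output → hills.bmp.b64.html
<image width="64" height="64" href="data:image/bmp;base64,Qk12CAAAAAAAAHYAAAAoAAAAQAAAAEAAAAABAAQAAAAAAAAIAAATCwAAEwsAABAAAAAAAAAA////ALR3HwAOf/8ALKAsACgn1gC9Z5QAS1aMAMJ34wB/f38AIr28AM++FwDox64AeLv/AIrfmACWmP8A1bDFADMzMzMzMzMzMzMzMzMzMzMzMzMzMzMzMzMzMzERERERMzMzMzMzMzMzMzMzMzMzMzMzMzMzMzMzMzMREREREREzMzMzMzMzMzMzMzMzMzMzMzMzMzMzMzMzERERERERETMzMzMzMzMzMzMzMzMzMzMzMzMzMzMzMRERERERERERMzMzMzMzMzMzMzMzMzMzMzMzMzMzMxEREREREREREREzMzMzMzMzMzMzMzMzMzMzMzMzMzERERERERERERERETMzMzMzMzMzMzMzMzMzMzMzMzMRERERERERERERERERMzMzMzMzMzMzMzMzMzMzMzMREREREREREREREREREREzMzMzMzMzMzMzMzMzMzMRERERERERERERERERERERETMzMzMzMzMzMzMzIiIiIRERERERERERERERERERERERMzMzMiIiIiIiIiIiIiIhEREREREREREREREREREREREiIiIiIiIiIiIiIiIiIiIRERERERERERERERERERERESIiIiIiIiIiIiIiIiIiIhERERERERERERERERERERERIiIiIiIiIiIiIiIiIiIiEREREREREREREREREREREREiIiIiIiIiIiIiIiIiIiIRERERERERERERERERERERESIiIiIiIiIiIiIiIiIiIhERERERERERERERERERERERIiIiIiIiIiIiIiIiIiIiIREREREREREREREREREREREiIiIiIiIiIiIiIiIiIiIhERERERERERERERERERERESIiIiIiIiIiIiIiIiIiIiERERERERERERERERERERERIiIiIiIiIiIiIiIiIiIiIREREREREREREREREREREREiIiIiIiIiIiIiIiIiIiIiERERERERERERERERERERESIiIiIiIiIiIiIiIiIiIiIRERERERERERERERERERERIiIiIiIiIiIiIiIiIiIiIhEREREREREREREREREREREiIiIiIiIiIiIiIiIiIiIiERERERERERERERERERERESIiIiIiIiIiIiIiIiIiIiIRERERERERERERERERERERIiIiIiIiIiIiIiIiIiIiIhEREREREREREREREREREREiIiIiIiIiIiIiIiIiIRERERERERERERERERERERERESIiIiIiIiIiIiIiIRERERERERERERERERERERERERERIiIiIiIiIiIiIhEREREREREREREREREREREREREREREiIiIiIiIiIiERERERERERERERERERERERERERERERESIiIiIiIiIRERERERERERERERERERERERERERERERERIiIiIiIhEREREREREREREREREREREREREREREREREREiIiIiERERERERERERERERERERERERERERERERERERESIiIRERERERERERERERERERERERERERERERERERERERIiERERERERERERERERERERERERERERERERERERERERERERERERERERERERERERERERERERERERERERERERERERERERERERERERERERERERERERERERERERERERERERERERERERERERERERERERERERERERERERERERERERERERERERERERERERERERERERERERERERERERERERERERERERERERERERERERERERERERERERERERERERERERERERERERERERERERERERERERERERERERERERERERERERERERERERERERERERERERERERERERERERERERERERERERERERERERERERERERERERERERERERERERERERERERERERERERERERERERERERERERERERERERERERERERERERERERERERERERERERERERERERERERERERERERERERERERERERERERERERERERERERERERERERERERERERERERERERERERERERERERERERERERERERERERERERERERERERERERERERERERERERERERERERERERERERERERERERERERERERERERERERERERERERERERERERERERERERERERERERERERERERERERERERERERERERERERERERERERERERERERERERERERERERERERERERERERERERERERERERERERERERERERERERERERERERERERERERERERERERERERERERERERERERERERERERERERERERERERERERERERERERERERERERERERERERERERERERERERERERERERERERERERERERERERERERERERERERERERERERERERERERERERERERERERERERERERERERERERERERERERERERERERERERERERERERERERERERERERERERERERERERERERERERERERERERERERERERERERERERERERERERERERERERERERERERERERERERERERERERERERERERERERERERERERERERERERERERERERERERERERERERERERERERERERERERERERERERERERERERERERERERERERERERERERERERERERERERERERERERERERERERERERERERERERERERERERERERERERERERERERERERERERERERERERERERERERERERERERERERERERERERERERERERERERERERERERERERERERERERER"/>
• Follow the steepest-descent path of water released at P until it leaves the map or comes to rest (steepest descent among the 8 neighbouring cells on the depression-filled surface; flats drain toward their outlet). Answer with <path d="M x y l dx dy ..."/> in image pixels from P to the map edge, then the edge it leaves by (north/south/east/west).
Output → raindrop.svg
<path d="M398 82l44 43 3 2 5 0 2 1 6 0 2 2 7 0 1 2 7 0 2 1 7 0 1 2 7 0 2 2 6 0 2 1 6 0 2 2 7 0 1 2 7 0 2 1 7 0 1 2 7 0 2 2 8 0 2 1 6 0 2 2 7 0 1 2 7 0 2 1 8 0 2 2 15 2 1 1 9 0 1 2 7 0 2 2 6 0 2 1 8 0 2 2 7 0 1 2 5 0"/>
exit: east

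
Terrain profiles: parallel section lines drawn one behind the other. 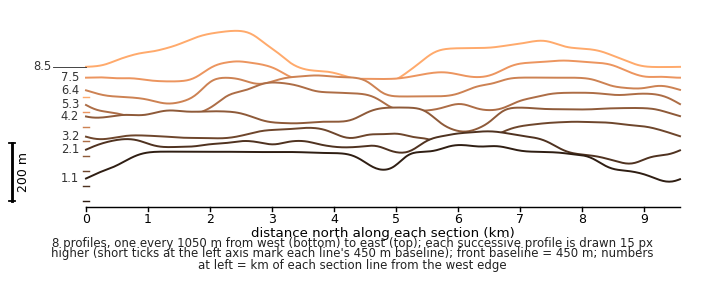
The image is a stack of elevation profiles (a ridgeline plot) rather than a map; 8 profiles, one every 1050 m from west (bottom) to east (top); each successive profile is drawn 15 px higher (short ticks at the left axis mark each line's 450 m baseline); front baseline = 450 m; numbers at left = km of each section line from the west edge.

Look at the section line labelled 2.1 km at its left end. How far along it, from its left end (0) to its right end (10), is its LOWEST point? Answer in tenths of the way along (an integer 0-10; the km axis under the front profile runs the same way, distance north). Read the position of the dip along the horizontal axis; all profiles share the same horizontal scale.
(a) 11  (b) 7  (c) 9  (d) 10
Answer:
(c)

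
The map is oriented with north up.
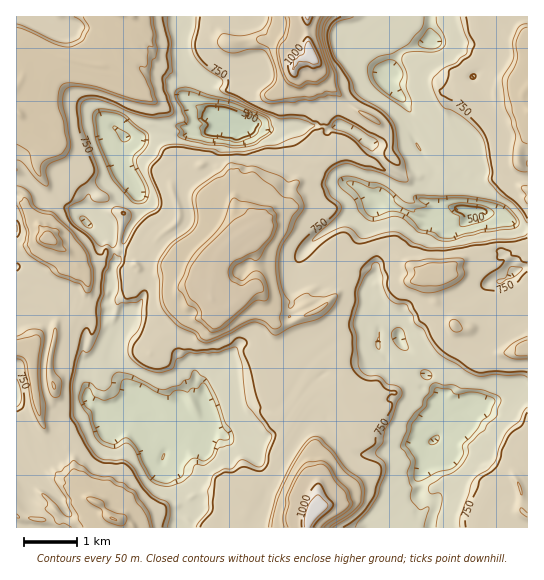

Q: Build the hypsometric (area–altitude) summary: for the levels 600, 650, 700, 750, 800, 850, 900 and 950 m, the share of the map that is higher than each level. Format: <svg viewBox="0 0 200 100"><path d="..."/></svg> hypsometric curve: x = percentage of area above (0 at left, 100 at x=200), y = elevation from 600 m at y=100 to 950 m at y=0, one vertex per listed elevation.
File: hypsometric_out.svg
<svg viewBox="0 0 200 100"><path d="M181 100l-7-14-45-15-13-14-70-14-10-14-25-15-3-14"/></svg>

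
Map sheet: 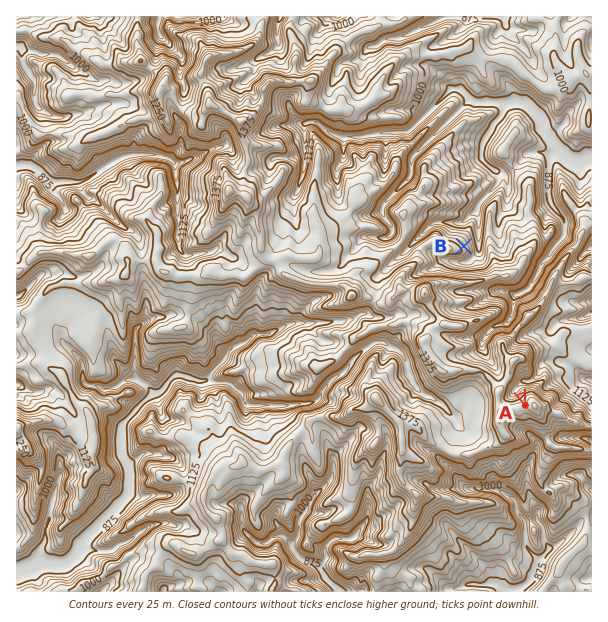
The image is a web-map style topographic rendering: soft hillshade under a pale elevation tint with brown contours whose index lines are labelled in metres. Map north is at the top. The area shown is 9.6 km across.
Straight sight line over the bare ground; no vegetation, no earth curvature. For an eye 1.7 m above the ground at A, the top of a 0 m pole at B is hidden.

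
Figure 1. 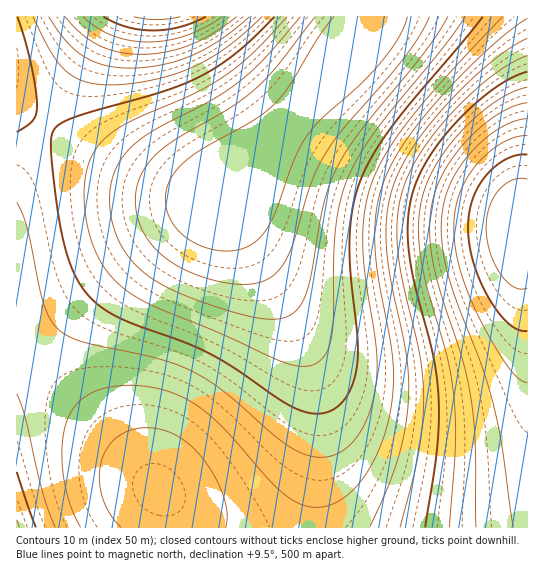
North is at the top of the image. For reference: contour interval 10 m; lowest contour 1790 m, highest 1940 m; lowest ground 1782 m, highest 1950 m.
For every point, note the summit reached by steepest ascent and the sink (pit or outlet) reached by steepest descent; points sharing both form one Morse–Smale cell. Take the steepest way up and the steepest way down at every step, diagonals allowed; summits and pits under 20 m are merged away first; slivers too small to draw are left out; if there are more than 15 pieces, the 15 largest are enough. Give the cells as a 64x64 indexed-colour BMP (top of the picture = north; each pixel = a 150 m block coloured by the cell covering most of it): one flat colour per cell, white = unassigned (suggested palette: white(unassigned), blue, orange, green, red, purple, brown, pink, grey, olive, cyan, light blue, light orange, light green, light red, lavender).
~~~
<image width="64" height="64" href="data:image/bmp;base64,Qk12CAAAAAAAAHYAAAAoAAAAQAAAAEAAAAABAAQAAAAAAAAIAAATCwAAEwsAABAAAAAAAAAA////ALR3HwAOf/8ALKAsACgn1gC9Z5QAS1aMAMJ34wB/f38AIr28AM++FwDox64AeLv/AIrfmACWmP8A1bDFADMzMzMzMzMzMzERERERERERERERERERERERERERERERMzMzMzMzMzMzMREREREREREREREREREREREREREREREzMzMzMzMzMzMxERERERERERERERERERERERERERERETMzMzMzMzMzMzERERERERERERERERERERERERERERERMzMzMzMzMzMzEREREREREREREREREREREREREREREREzMzMzMzMzMzERERERERERERERERERERERERERERERETMzMzMzMzMzERERERERERERERERERERERERERERERERMzMzMzMzMzEREREREREREREREREREREREREREREREREzMzMzMzMzMRERERERERERERERERERERERERERERERETMzMzMzMzMRERERERERERERERERERERERERERERERERMzMzMzMzMREREREREREREREREREREREREREREREREREzMzMzMzMRERERERERERERERERERERERERERERERERETMzMzMzMRERERERERERERERERERERERERERERERERERMzMzMzMREREREREREREREREREREREREREREREREREREzMzMzMRERERERERERERERERERERERERERERERERERETMzMzMRERERERERERERERERERERERERERERERERERERMzMzMREREREREREREREREREREREREREREREREREREREzMzMRERERERERERERERERERERERERERERERERERERETMzMRERERERERERERERERERERERERERERERERERERERMzMREREREREREREREREREREREREREREREREREREREREzMRERERERERERERERERERERERERERERERERERERERETMRERERERERERERERERERERERERERERERERERERERERMRERERERERERERERERERERERERERERERERERERERERERERERERERERERERERERERERERERERERERERERERERERERERERERERERERERERERERERERERERERERERERERERERERERERERERERERERERERERERERERERERERERERERERERERERERERERERERERERERERERERERERERERERERERERERERERERERERERERERERERERERERERERERERERERERERERERERERERERERERERERERERERERERERERERERERERERERERERERERERERERERERERERERERERERERERERERERERERERERERERERERERERERERERERERERERERERERERERERERERERERERERERERERERERERERERERERERERERERERERERERERERERERERERERERERERERERERERERERERERERERERERERERERERERERERERERERERERERERERERERERERERERERERERERERERERERERERERERERERERERERERERERERERERERERERERERERERERERERERERERERERERERERERERERERERERERERERERERERERERERERERERERERERERERERERERERERERERERERERERERERERERERERERERERERERERERERERERERERERERERERERERERERERERERERERERERERERERERERERERERERERERERERERERERERERERERERERERERERERERERERERERERERERERERERERERERERERERERERERERERERERERERERERERERERERERERERERIiIiIhERERERERERERERERERERERERERERERERERESIiIiIiIRERERERERERERERERERERERERERERERERIiIiIiIiIiERERERERERERERERERERERERERERERESIiIiIiIiIiIREREREREREREREREREREREREREREREiIiIiIiIiIiIiEREREREREREREREREREREREREREREiIiIiIiIiIiIiIhERERERERERERERERERERERERERIiIiIiIiIiIiIiIiIRERERERERERERERERERERERESIiIiIiIiIiIiIiIiIiEREREREREREREREREREREREiIiIiIiIiIiIiIiIiIiIhEREREREREREREREREREREiIiIiIiIiIiIiIiIiIiIiIRERERERERERERERERERIiIiIiIiIiIiIiIiIiIiIiIiEREREREREREREREREREiIiIiIiIiIiIiIiIiIiIiIiIRERERERERERERERERESIiIiIiIiIiIiIiIiIiIiIiIiERERERERERERERERERIiIiIiIiIiIiIiIiIiIiIiIiIhEREREREREREREREREiIiIiIiIiIiIiIiIiIiIiIiIiIRERERERERERERERESIiIiIiIiIiIiIiIiIiIiIiIiIiERERERERERERERERIiIiIiIiIiIiIiIiIiIiIiIiIiIhEREREREREREREREiIiIiIiIiIiIiIiIiIiIiIiIiIiERERERERERERERESIiIiIiIiIiIiIiIiIiIiIiIiIiIhERERERERERERERIiIiIiIiIiIiIiIiIiIiIiIiIiIiIREREREREREREREiIiIiIiIiIiIiIiIiIiIiIiIiIiIiERERERERERERESIiIiIiIiIiIiIiIiIiIiIiIiIiIiIRERERERERERER"/>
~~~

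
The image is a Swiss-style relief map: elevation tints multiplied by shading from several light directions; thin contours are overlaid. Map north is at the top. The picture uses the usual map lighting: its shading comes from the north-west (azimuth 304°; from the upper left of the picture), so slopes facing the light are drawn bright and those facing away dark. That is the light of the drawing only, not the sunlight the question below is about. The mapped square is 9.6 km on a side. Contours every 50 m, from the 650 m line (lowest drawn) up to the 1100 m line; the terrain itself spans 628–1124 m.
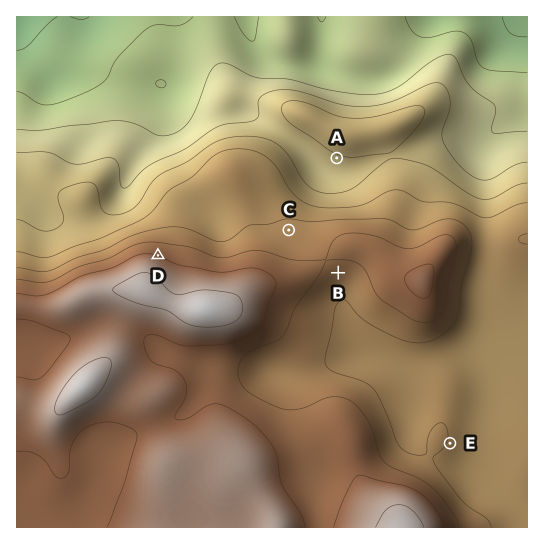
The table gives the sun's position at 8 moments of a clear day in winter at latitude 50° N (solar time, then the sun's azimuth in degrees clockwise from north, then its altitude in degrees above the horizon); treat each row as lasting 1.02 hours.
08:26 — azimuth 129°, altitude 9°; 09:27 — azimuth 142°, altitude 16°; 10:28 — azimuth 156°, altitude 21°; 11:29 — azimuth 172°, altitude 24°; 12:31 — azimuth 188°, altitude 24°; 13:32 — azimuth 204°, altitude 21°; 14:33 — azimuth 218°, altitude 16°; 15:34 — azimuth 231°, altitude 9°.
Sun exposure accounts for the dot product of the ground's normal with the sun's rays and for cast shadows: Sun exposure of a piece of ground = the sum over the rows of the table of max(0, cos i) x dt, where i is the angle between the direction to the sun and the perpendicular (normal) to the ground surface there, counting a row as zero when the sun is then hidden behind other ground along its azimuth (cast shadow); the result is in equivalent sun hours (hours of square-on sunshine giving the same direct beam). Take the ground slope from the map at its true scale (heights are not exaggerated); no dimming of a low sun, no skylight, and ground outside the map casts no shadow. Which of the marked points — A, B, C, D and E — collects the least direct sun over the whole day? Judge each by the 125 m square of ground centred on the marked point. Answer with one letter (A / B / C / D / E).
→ D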